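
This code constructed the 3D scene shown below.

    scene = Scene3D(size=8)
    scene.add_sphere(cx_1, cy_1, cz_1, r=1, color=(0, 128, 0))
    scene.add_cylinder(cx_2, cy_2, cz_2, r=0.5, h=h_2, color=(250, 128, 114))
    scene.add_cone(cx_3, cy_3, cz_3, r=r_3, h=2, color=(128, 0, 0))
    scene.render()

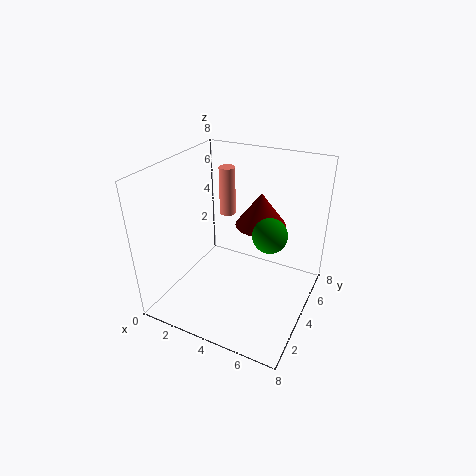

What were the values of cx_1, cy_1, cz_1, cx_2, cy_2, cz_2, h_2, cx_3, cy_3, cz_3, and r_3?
cx_1 = 5.5; cy_1 = 5; cz_1 = 4; cx_2 = 2; cy_2 = 6.5; cz_2 = 4; h_2 = 3; cx_3 = 4.5; cy_3 = 6; cz_3 = 4; r_3 = 1.5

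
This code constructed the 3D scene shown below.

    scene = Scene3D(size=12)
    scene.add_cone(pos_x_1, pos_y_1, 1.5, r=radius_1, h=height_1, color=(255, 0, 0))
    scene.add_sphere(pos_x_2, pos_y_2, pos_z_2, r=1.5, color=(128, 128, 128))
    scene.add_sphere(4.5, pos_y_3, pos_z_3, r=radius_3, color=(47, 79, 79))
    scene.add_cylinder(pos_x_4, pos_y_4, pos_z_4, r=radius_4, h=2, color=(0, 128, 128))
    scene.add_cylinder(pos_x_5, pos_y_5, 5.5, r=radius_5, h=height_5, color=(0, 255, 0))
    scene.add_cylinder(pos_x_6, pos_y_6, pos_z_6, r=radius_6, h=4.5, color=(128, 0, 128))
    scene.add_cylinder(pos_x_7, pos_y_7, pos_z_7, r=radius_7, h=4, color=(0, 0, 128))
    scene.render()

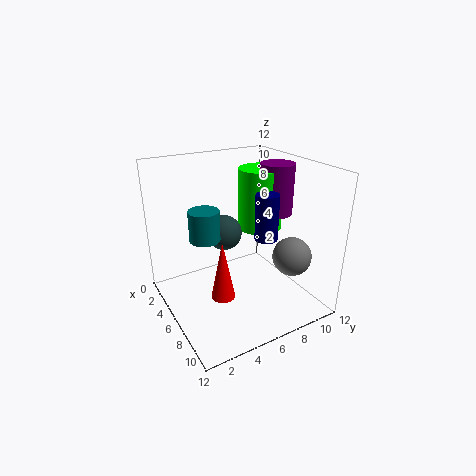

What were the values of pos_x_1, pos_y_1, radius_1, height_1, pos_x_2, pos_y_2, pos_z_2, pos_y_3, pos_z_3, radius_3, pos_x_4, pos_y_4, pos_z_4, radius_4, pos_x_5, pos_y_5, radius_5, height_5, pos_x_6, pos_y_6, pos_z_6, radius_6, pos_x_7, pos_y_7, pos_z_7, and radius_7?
pos_x_1 = 7, pos_y_1 = 4, radius_1 = 1, height_1 = 5, pos_x_2 = 10, pos_y_2 = 8.5, pos_z_2 = 5.5, pos_y_3 = 5.5, pos_z_3 = 6, radius_3 = 1.5, pos_x_4 = 9.5, pos_y_4 = 1.5, pos_z_4 = 8.5, radius_4 = 1, pos_x_5 = 4, pos_y_5 = 9.5, radius_5 = 2, height_5 = 5.5, pos_x_6 = 5, pos_y_6 = 10.5, pos_z_6 = 7, radius_6 = 1.5, pos_x_7 = 6.5, pos_y_7 = 8.5, pos_z_7 = 5.5, radius_7 = 1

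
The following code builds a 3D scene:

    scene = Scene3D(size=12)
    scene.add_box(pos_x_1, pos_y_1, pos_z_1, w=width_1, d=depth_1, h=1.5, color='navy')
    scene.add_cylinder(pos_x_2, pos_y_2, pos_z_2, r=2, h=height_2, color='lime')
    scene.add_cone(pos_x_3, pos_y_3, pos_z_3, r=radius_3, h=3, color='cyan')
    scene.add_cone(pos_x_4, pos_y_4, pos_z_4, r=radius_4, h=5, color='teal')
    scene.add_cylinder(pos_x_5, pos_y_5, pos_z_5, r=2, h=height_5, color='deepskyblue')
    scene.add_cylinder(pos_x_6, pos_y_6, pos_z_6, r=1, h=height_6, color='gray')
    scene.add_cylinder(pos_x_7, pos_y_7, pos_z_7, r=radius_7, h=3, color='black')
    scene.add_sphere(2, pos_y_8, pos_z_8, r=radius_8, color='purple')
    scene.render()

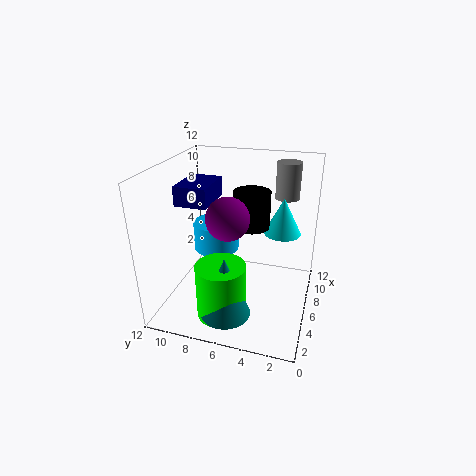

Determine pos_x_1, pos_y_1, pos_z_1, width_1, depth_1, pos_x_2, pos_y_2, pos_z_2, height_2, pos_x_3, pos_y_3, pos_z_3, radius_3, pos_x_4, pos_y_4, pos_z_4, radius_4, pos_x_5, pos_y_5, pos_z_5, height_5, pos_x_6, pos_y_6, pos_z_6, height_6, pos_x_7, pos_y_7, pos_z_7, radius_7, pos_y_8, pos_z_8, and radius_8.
pos_x_1 = 3, pos_y_1 = 7.5, pos_z_1 = 9.5, width_1 = 3.5, depth_1 = 2.5, pos_x_2 = 3, pos_y_2 = 6.5, pos_z_2 = 0.5, height_2 = 4.5, pos_x_3 = 7, pos_y_3 = 2.5, pos_z_3 = 6.5, radius_3 = 1.5, pos_x_4 = 2.5, pos_y_4 = 6, pos_z_4 = 1, radius_4 = 2, pos_x_5 = 7.5, pos_y_5 = 8.5, pos_z_5 = 4, height_5 = 2.5, pos_x_6 = 8.5, pos_y_6 = 2.5, pos_z_6 = 9, height_6 = 3, pos_x_7 = 6.5, pos_y_7 = 5, pos_z_7 = 7, radius_7 = 1.5, pos_y_8 = 5.5, pos_z_8 = 9.5, radius_8 = 1.5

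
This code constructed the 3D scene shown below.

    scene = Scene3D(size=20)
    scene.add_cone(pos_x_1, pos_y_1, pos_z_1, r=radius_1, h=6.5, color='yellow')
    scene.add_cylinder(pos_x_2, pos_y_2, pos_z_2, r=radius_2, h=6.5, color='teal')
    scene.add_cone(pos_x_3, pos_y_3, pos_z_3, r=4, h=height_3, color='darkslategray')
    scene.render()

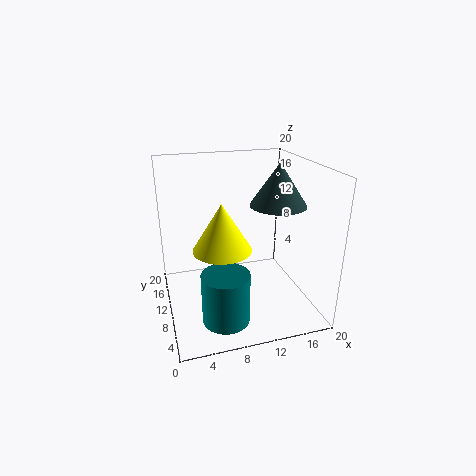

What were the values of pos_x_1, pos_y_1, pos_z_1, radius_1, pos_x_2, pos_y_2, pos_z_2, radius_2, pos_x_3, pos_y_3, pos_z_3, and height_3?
pos_x_1 = 7.5
pos_y_1 = 9
pos_z_1 = 9
radius_1 = 4
pos_x_2 = 6.5
pos_y_2 = 3.5
pos_z_2 = 2
radius_2 = 3
pos_x_3 = 16
pos_y_3 = 10.5
pos_z_3 = 14
height_3 = 6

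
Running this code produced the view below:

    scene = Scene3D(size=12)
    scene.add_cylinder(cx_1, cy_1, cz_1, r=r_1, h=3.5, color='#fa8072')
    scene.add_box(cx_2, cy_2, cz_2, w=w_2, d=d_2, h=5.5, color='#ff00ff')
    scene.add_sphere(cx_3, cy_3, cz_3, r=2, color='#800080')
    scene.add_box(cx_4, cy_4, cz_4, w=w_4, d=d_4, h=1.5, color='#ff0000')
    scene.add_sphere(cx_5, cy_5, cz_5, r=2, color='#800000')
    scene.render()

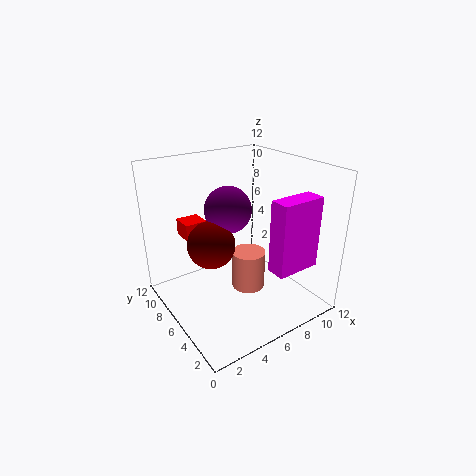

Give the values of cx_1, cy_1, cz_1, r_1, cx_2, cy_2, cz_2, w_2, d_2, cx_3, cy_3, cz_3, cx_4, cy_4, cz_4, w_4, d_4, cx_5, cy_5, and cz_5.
cx_1 = 7.5
cy_1 = 6.5
cz_1 = 0.5
r_1 = 1.5
cx_2 = 6
cy_2 = 0.5
cz_2 = 5
w_2 = 3.5
d_2 = 1.5
cx_3 = 6
cy_3 = 7.5
cz_3 = 8
cx_4 = 3
cy_4 = 9.5
cz_4 = 5
w_4 = 2
d_4 = 2
cx_5 = 4
cy_5 = 7
cz_5 = 5.5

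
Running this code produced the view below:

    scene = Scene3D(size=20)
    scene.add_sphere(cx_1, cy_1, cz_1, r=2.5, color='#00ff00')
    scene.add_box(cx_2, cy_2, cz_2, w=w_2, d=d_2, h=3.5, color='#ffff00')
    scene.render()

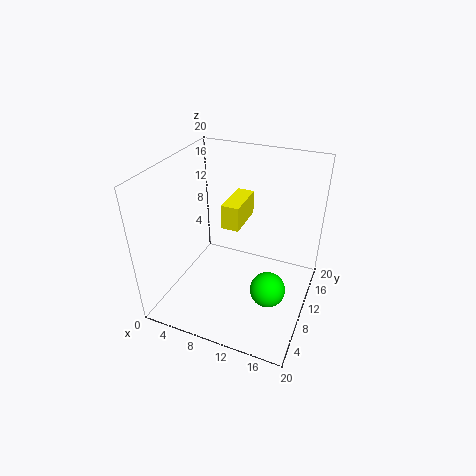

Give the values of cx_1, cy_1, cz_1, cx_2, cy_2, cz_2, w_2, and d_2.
cx_1 = 15
cy_1 = 9
cz_1 = 3
cx_2 = 7.5
cy_2 = 10
cz_2 = 11
w_2 = 2.5
d_2 = 6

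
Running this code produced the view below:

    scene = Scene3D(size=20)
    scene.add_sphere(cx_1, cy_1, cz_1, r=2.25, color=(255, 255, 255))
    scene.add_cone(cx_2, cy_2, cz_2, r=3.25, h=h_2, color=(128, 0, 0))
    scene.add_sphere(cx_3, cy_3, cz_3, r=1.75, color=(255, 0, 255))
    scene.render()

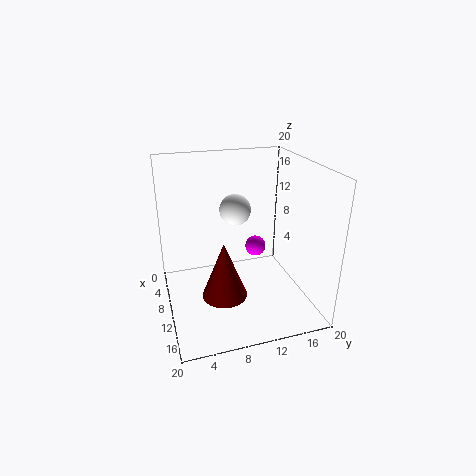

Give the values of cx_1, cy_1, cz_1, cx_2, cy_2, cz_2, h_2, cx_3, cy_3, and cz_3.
cx_1 = 7, cy_1 = 10.5, cz_1 = 13, cx_2 = 10.75, cy_2 = 7.75, cz_2 = 1.5, h_2 = 8.25, cx_3 = 1.75, cy_3 = 15.75, cz_3 = 3.75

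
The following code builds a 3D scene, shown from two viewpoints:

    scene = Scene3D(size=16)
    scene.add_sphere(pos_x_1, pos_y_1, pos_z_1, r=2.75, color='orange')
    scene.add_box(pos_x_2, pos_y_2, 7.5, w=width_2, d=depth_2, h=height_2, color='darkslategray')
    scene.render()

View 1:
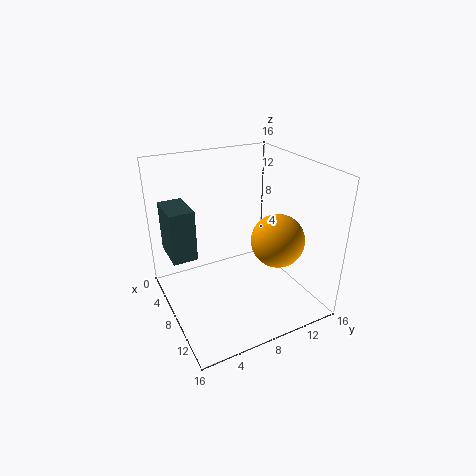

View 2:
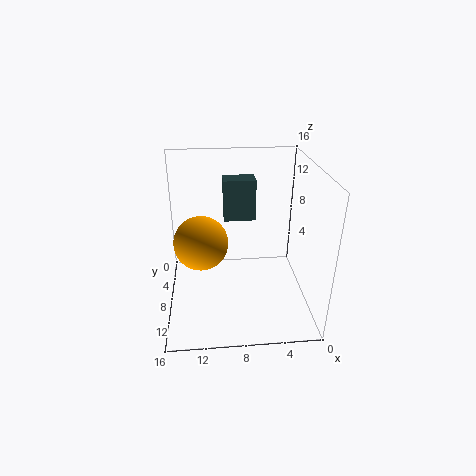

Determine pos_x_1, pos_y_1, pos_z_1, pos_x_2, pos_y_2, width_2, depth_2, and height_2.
pos_x_1 = 12
pos_y_1 = 10.5
pos_z_1 = 9
pos_x_2 = 5.25
pos_y_2 = 0.25
width_2 = 4
depth_2 = 2.5
height_2 = 5.25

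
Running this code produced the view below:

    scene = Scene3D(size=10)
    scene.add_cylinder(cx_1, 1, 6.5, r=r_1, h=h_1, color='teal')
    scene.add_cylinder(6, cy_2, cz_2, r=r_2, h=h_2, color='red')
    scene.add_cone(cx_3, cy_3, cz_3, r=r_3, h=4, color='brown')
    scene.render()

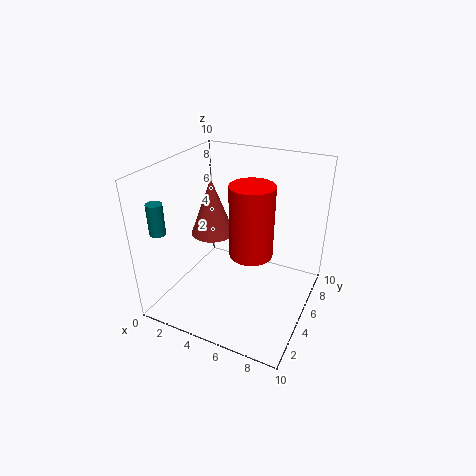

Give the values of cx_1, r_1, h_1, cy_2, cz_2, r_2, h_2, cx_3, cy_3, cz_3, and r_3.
cx_1 = 1.5; r_1 = 0.5; h_1 = 2; cy_2 = 5; cz_2 = 4; r_2 = 1.5; h_2 = 5; cx_3 = 3; cy_3 = 5; cz_3 = 5; r_3 = 1.5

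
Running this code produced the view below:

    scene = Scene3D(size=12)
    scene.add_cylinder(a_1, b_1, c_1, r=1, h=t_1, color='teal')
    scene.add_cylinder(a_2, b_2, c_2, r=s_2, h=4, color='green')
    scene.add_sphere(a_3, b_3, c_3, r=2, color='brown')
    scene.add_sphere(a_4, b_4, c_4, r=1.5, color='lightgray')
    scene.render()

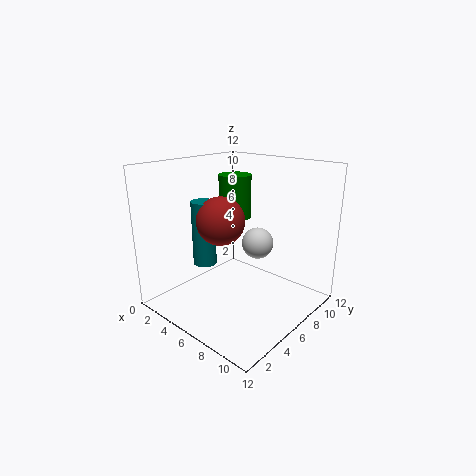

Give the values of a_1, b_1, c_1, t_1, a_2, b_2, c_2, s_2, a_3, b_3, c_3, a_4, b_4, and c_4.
a_1 = 3.5; b_1 = 4.5; c_1 = 3.5; t_1 = 5.5; a_2 = 3; b_2 = 9; c_2 = 6.5; s_2 = 1.5; a_3 = 5; b_3 = 5; c_3 = 7.5; a_4 = 5; b_4 = 10; c_4 = 4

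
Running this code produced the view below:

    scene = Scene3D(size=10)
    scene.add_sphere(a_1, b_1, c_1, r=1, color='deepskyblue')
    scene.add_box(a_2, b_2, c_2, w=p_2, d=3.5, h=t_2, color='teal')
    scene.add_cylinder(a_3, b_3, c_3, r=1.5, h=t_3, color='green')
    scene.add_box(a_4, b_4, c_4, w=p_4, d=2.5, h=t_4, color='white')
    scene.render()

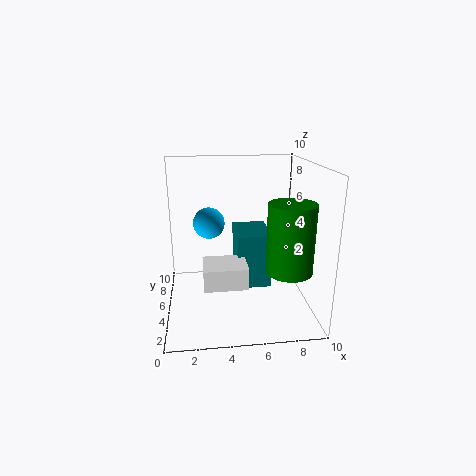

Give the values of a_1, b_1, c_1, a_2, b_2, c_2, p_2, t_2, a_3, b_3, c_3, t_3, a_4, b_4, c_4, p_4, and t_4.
a_1 = 3; b_1 = 4; c_1 = 6.5; a_2 = 5; b_2 = 5; c_2 = 1; p_2 = 2.5; t_2 = 4; a_3 = 8; b_3 = 2.5; c_3 = 3.5; t_3 = 4.5; a_4 = 2.5; b_4 = 3; c_4 = 2; p_4 = 3; t_4 = 1.5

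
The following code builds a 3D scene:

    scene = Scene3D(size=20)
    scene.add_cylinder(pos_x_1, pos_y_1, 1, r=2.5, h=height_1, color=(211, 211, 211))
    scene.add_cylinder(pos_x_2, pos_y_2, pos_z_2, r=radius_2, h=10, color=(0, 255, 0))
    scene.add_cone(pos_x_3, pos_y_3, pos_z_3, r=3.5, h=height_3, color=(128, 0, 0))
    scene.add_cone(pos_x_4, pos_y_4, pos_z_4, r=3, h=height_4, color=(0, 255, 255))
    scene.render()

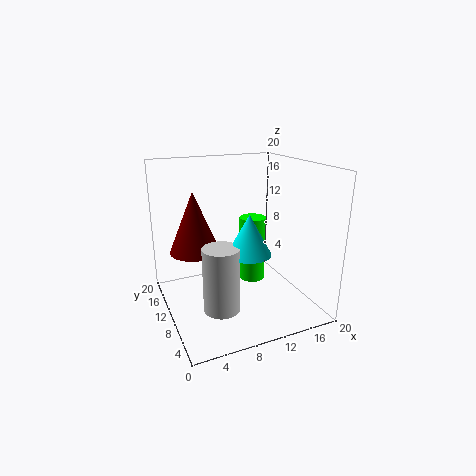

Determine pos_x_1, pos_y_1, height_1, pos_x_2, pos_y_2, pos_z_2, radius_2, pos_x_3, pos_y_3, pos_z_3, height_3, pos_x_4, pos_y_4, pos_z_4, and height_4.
pos_x_1 = 6.5; pos_y_1 = 7.5; height_1 = 9; pos_x_2 = 14; pos_y_2 = 13.5; pos_z_2 = 1.5; radius_2 = 2; pos_x_3 = 4.5; pos_y_3 = 12.5; pos_z_3 = 8; height_3 = 8.5; pos_x_4 = 10.5; pos_y_4 = 7.5; pos_z_4 = 8.5; height_4 = 5.5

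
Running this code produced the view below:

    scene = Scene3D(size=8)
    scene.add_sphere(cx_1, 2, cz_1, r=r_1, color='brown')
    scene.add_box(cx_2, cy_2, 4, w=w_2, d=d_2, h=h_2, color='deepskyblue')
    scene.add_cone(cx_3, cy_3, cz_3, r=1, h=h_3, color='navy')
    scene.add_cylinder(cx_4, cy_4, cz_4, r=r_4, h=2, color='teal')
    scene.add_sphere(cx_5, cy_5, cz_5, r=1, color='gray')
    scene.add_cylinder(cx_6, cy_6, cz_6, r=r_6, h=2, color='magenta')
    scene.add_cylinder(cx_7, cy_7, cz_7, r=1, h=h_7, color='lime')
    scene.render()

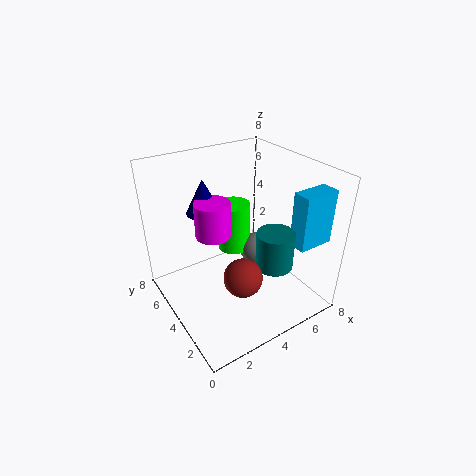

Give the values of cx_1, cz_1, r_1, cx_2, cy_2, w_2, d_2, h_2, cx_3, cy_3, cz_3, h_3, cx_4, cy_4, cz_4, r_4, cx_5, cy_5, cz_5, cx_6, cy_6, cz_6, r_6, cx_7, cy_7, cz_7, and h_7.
cx_1 = 3; cz_1 = 3; r_1 = 1; cx_2 = 6; cy_2 = 1; w_2 = 2; d_2 = 1; h_2 = 3; cx_3 = 3; cy_3 = 6; cz_3 = 5; h_3 = 2; cx_4 = 5; cy_4 = 2; cz_4 = 3; r_4 = 1; cx_5 = 6; cy_5 = 5; cz_5 = 2; cx_6 = 3; cy_6 = 5; cz_6 = 4; r_6 = 1; cx_7 = 5; cy_7 = 6; cz_7 = 2; h_7 = 3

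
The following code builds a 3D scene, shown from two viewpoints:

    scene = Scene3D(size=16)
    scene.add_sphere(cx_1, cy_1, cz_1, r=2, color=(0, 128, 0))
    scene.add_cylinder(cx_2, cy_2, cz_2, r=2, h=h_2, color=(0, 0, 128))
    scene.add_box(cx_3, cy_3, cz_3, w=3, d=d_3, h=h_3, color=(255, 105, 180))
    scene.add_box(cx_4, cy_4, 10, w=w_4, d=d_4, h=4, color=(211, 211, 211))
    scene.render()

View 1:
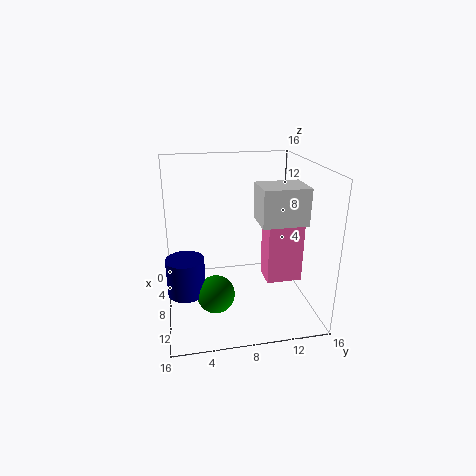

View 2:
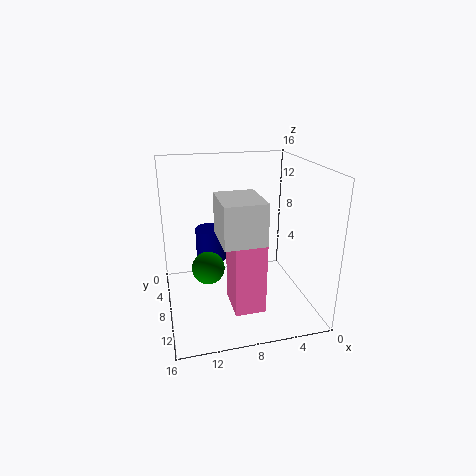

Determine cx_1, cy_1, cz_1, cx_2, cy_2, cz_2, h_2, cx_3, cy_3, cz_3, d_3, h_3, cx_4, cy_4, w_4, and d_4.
cx_1 = 11, cy_1 = 5, cz_1 = 3, cx_2 = 10, cy_2 = 2, cz_2 = 3, h_2 = 4, cx_3 = 7, cy_3 = 11, cz_3 = 3, d_3 = 4, h_3 = 7, cx_4 = 7, cy_4 = 10, w_4 = 4, d_4 = 5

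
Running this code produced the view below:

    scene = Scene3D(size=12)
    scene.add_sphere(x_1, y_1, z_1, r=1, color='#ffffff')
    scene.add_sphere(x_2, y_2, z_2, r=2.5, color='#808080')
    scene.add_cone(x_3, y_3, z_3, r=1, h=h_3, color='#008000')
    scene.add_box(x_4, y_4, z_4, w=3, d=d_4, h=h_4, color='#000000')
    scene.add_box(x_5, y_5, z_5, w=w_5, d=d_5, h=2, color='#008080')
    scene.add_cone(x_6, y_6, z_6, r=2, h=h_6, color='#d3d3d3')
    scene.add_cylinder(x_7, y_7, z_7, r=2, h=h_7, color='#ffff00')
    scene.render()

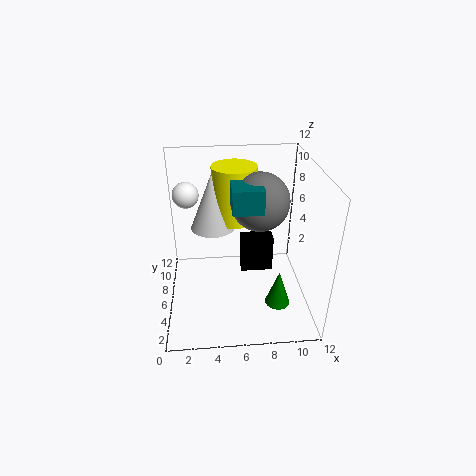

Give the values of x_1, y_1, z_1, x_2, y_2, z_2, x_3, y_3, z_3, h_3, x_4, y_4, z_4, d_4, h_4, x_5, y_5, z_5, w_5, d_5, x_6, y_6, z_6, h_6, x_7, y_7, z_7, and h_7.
x_1 = 2; y_1 = 6; z_1 = 10; x_2 = 8; y_2 = 7.5; z_2 = 8.5; x_3 = 9; y_3 = 3; z_3 = 1.5; h_3 = 3; x_4 = 6.5; y_4 = 8; z_4 = 1; d_4 = 1.5; h_4 = 3.5; x_5 = 5.5; y_5 = 5; z_5 = 8.5; w_5 = 2.5; d_5 = 3; x_6 = 4; y_6 = 9; z_6 = 5.5; h_6 = 5; x_7 = 6; y_7 = 9.5; z_7 = 6; h_7 = 5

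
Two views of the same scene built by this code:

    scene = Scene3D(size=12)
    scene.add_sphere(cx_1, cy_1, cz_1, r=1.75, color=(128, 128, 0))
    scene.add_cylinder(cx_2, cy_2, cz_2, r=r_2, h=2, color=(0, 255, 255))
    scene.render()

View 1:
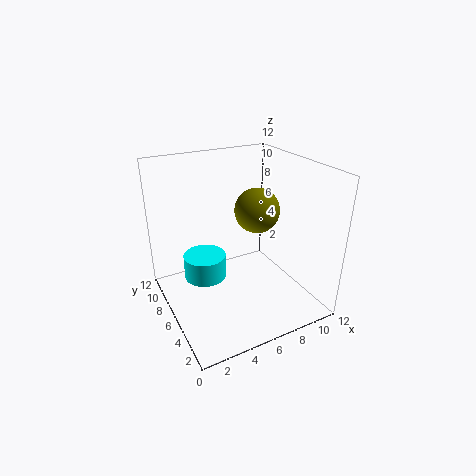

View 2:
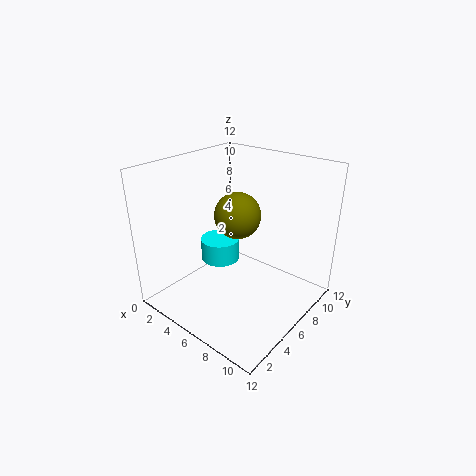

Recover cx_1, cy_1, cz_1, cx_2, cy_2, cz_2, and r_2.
cx_1 = 7
cy_1 = 4.75
cz_1 = 8.75
cx_2 = 3.25
cy_2 = 6.75
cz_2 = 2.75
r_2 = 1.75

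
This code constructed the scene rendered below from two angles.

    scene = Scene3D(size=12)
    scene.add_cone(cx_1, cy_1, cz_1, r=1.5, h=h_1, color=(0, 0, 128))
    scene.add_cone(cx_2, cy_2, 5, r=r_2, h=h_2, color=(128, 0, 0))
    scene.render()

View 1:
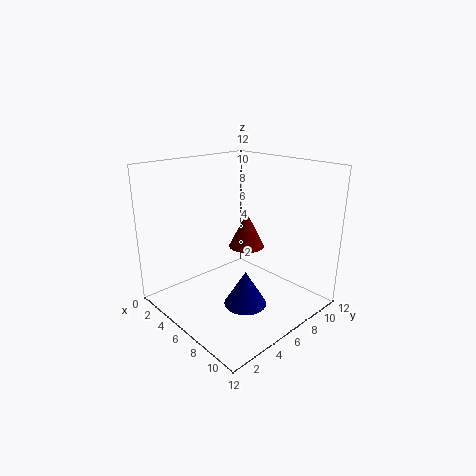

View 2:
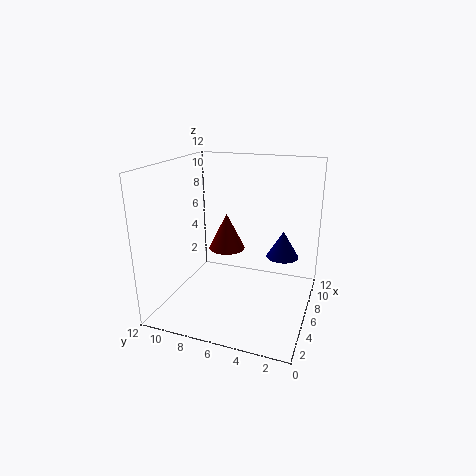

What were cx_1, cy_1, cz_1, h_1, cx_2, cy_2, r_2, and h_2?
cx_1 = 10; cy_1 = 3; cz_1 = 3; h_1 = 2.5; cx_2 = 6; cy_2 = 7; r_2 = 1.5; h_2 = 3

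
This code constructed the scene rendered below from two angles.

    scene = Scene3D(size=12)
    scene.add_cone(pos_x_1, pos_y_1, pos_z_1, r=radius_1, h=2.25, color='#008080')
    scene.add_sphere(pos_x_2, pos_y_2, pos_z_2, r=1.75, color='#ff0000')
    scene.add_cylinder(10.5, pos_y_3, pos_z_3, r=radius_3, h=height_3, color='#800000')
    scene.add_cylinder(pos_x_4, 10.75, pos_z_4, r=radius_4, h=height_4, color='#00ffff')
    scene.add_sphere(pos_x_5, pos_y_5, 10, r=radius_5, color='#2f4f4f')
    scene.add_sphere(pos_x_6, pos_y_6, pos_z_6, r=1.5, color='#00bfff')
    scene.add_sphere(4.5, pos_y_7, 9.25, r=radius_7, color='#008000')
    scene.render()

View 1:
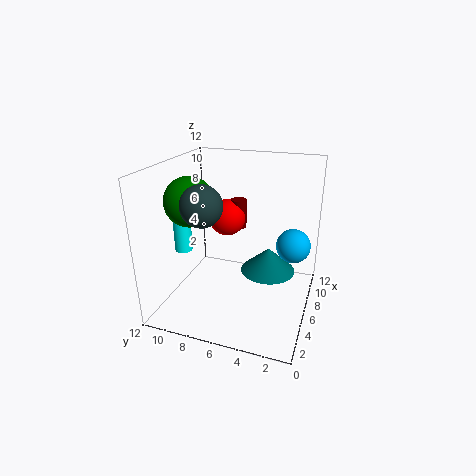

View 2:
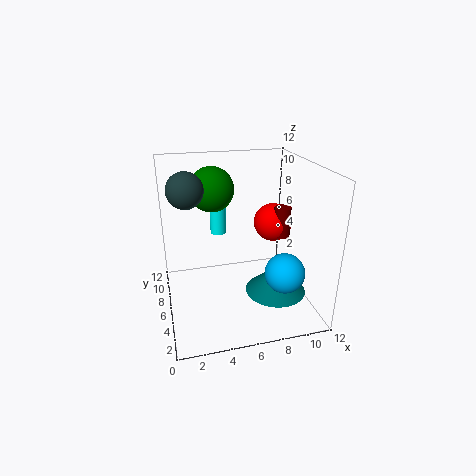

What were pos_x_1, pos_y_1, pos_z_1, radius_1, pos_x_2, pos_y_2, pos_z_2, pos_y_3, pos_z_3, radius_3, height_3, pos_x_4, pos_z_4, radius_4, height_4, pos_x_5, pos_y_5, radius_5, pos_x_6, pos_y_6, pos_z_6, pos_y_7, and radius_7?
pos_x_1 = 8.75, pos_y_1 = 4, pos_z_1 = 1.75, radius_1 = 2.5, pos_x_2 = 10, pos_y_2 = 8.5, pos_z_2 = 6, pos_y_3 = 7.5, pos_z_3 = 5, radius_3 = 0.75, height_3 = 2.75, pos_x_4 = 5.25, pos_z_4 = 4.5, radius_4 = 0.75, height_4 = 5, pos_x_5 = 2, pos_y_5 = 7.25, radius_5 = 1.5, pos_x_6 = 8.5, pos_y_6 = 1.75, pos_z_6 = 4.75, pos_y_7 = 9.5, radius_7 = 2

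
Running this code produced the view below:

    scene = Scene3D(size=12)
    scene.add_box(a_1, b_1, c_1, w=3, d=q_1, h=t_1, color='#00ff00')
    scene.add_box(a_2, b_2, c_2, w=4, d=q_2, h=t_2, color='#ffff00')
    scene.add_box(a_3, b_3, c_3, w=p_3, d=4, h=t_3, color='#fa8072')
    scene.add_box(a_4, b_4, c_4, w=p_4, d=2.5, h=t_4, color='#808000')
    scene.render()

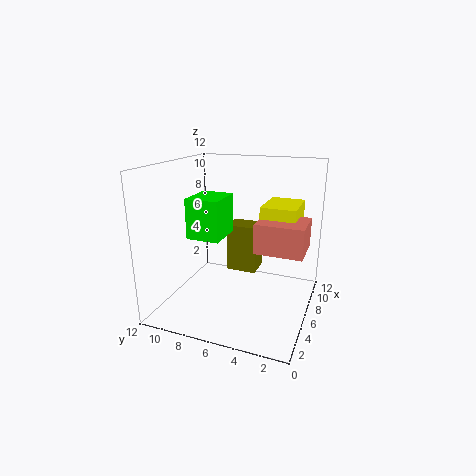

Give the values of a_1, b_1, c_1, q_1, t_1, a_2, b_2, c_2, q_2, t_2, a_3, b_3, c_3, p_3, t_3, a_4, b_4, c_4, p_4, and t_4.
a_1 = 2
b_1 = 6
c_1 = 7
q_1 = 2.5
t_1 = 3
a_2 = 7
b_2 = 1.5
c_2 = 5
q_2 = 3
t_2 = 3.5
a_3 = 5.5
b_3 = 0.5
c_3 = 5
p_3 = 3.5
t_3 = 2.5
a_4 = 6
b_4 = 4.5
c_4 = 3
p_4 = 2
t_4 = 4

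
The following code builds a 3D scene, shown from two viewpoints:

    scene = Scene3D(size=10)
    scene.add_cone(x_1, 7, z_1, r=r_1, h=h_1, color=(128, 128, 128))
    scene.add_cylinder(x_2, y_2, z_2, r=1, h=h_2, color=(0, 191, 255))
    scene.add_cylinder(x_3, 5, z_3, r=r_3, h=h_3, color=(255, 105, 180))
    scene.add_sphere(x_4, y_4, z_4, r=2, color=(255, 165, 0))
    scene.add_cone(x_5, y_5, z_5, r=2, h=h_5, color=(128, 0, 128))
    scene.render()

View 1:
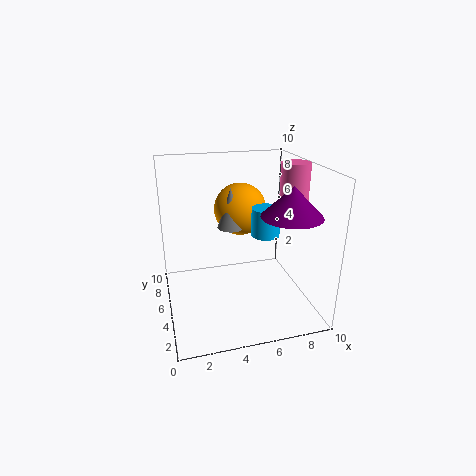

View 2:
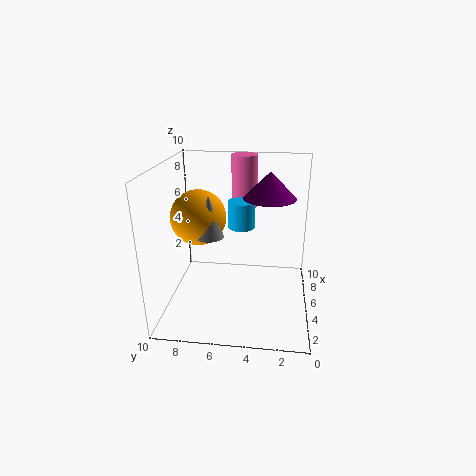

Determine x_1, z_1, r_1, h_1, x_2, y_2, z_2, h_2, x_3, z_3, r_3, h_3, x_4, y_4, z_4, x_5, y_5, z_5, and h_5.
x_1 = 5
z_1 = 5
r_1 = 1
h_1 = 3
x_2 = 7
y_2 = 5
z_2 = 5
h_2 = 2
x_3 = 9
z_3 = 6
r_3 = 1
h_3 = 4
x_4 = 6
y_4 = 8
z_4 = 6
x_5 = 8
y_5 = 3
z_5 = 7
h_5 = 2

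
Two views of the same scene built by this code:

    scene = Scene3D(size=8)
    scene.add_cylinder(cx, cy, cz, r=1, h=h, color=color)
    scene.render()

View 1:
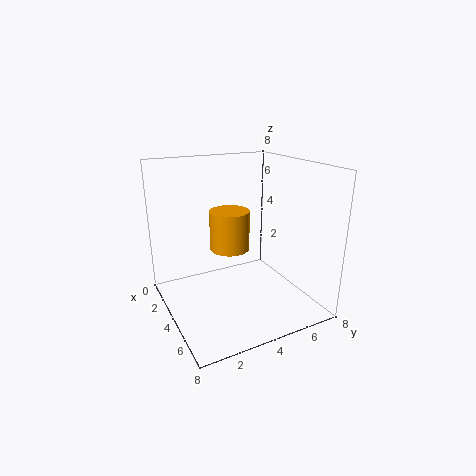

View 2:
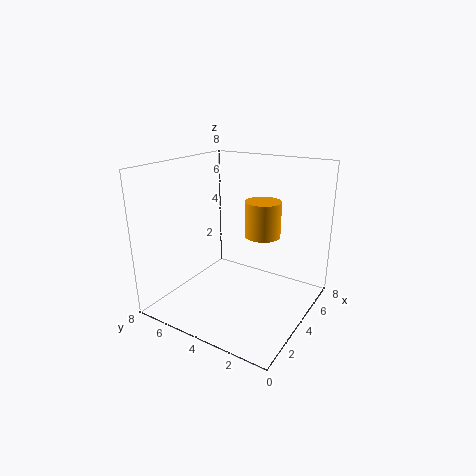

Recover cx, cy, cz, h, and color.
cx = 5
cy = 3
cz = 4
h = 2
color = 'orange'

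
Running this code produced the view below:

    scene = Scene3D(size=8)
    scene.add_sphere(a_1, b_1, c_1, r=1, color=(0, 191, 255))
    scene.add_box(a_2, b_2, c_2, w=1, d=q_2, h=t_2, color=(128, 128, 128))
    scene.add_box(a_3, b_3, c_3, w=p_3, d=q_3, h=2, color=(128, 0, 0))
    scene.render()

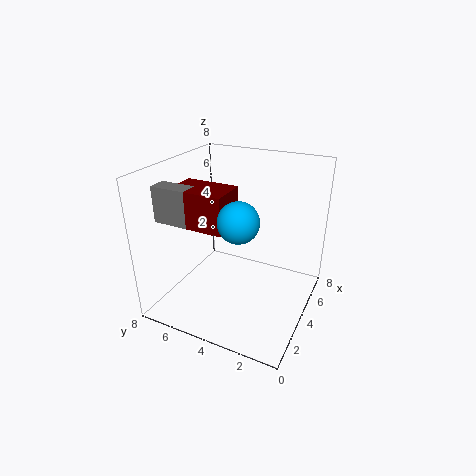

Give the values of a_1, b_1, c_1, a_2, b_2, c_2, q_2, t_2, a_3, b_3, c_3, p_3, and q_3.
a_1 = 2
b_1 = 3
c_1 = 6
a_2 = 2
b_2 = 6
c_2 = 5
q_2 = 2
t_2 = 2
a_3 = 2
b_3 = 4
c_3 = 5
p_3 = 2
q_3 = 3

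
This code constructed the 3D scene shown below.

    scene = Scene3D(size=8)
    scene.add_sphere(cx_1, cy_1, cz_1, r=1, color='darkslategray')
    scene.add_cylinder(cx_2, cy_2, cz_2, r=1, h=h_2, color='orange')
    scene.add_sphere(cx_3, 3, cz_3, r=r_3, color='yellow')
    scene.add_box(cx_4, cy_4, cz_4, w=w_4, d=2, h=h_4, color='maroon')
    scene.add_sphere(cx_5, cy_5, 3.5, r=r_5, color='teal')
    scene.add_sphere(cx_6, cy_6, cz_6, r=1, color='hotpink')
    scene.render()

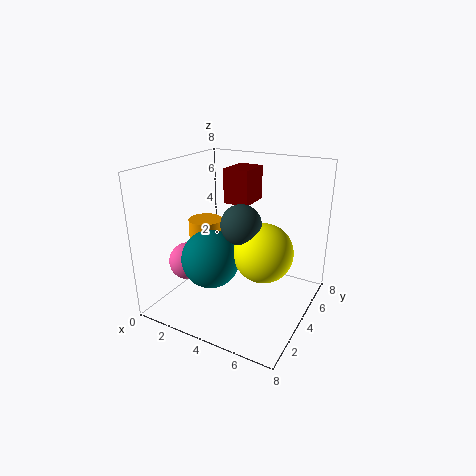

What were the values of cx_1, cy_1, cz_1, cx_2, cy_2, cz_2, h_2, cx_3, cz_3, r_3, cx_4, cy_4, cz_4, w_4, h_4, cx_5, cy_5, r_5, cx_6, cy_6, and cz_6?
cx_1 = 5; cy_1 = 2.5; cz_1 = 5.5; cx_2 = 1.5; cy_2 = 4.5; cz_2 = 3; h_2 = 1.5; cx_3 = 6; cz_3 = 4; r_3 = 1.5; cx_4 = 2.5; cy_4 = 5; cz_4 = 5.5; w_4 = 1.5; h_4 = 2; cx_5 = 3.5; cy_5 = 2; r_5 = 1.5; cx_6 = 2; cy_6 = 2; cz_6 = 3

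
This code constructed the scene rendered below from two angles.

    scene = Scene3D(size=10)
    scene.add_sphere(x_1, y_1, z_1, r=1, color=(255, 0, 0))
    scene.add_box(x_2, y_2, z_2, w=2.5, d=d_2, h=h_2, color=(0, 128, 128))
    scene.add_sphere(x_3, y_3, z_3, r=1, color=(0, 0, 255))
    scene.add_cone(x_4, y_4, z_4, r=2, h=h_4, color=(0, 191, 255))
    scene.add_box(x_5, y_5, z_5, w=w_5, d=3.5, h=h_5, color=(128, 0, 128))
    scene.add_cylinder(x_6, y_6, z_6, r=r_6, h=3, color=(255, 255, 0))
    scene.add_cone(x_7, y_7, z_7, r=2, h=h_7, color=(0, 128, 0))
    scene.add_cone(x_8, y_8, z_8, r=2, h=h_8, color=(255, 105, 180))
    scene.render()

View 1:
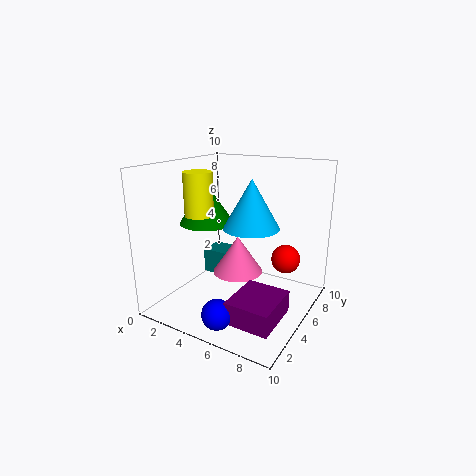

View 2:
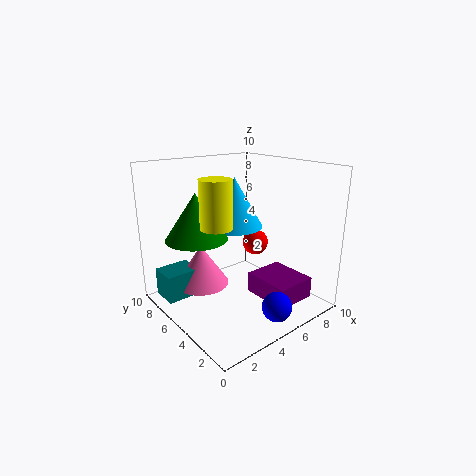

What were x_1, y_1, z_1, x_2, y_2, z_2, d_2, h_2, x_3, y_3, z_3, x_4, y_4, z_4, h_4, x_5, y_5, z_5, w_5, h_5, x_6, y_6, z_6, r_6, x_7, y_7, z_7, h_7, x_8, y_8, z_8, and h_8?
x_1 = 8
y_1 = 6.5
z_1 = 3.5
x_2 = 0.5
y_2 = 7
z_2 = 0.5
d_2 = 2
h_2 = 2
x_3 = 5.5
y_3 = 1.5
z_3 = 1
x_4 = 5.5
y_4 = 6
z_4 = 5.5
h_4 = 3.5
x_5 = 6
y_5 = 1.5
z_5 = 0.5
w_5 = 3
h_5 = 1.5
x_6 = 2.5
y_6 = 4
z_6 = 6.5
r_6 = 1
x_7 = 2
y_7 = 5.5
z_7 = 5.5
h_7 = 3
x_8 = 3.5
y_8 = 7.5
z_8 = 1
h_8 = 3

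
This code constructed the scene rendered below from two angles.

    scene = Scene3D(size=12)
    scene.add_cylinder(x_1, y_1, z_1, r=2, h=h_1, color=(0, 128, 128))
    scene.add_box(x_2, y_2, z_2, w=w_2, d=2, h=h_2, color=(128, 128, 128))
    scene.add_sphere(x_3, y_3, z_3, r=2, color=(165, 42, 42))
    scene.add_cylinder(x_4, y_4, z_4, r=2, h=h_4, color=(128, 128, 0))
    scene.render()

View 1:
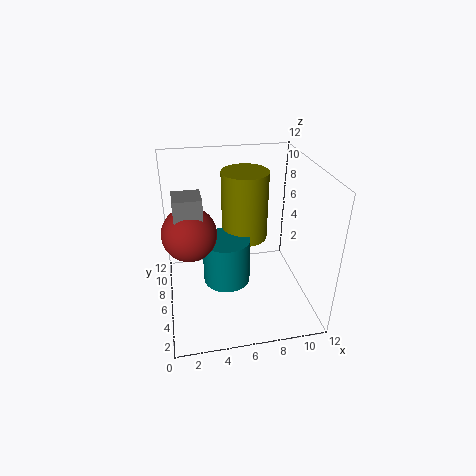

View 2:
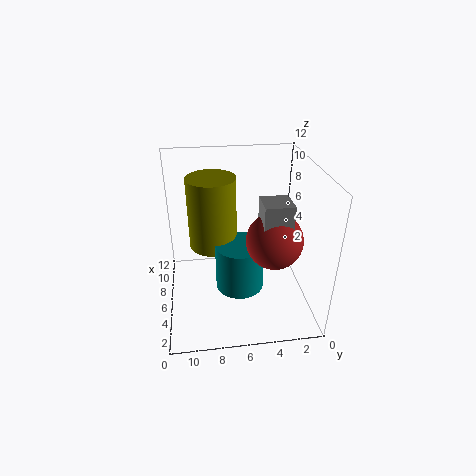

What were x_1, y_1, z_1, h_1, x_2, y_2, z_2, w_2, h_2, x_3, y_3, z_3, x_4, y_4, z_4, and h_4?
x_1 = 5
y_1 = 6
z_1 = 2
h_1 = 4
x_2 = 1
y_2 = 3
z_2 = 7
w_2 = 2
h_2 = 4
x_3 = 2
y_3 = 4
z_3 = 8
x_4 = 7
y_4 = 8
z_4 = 5
h_4 = 6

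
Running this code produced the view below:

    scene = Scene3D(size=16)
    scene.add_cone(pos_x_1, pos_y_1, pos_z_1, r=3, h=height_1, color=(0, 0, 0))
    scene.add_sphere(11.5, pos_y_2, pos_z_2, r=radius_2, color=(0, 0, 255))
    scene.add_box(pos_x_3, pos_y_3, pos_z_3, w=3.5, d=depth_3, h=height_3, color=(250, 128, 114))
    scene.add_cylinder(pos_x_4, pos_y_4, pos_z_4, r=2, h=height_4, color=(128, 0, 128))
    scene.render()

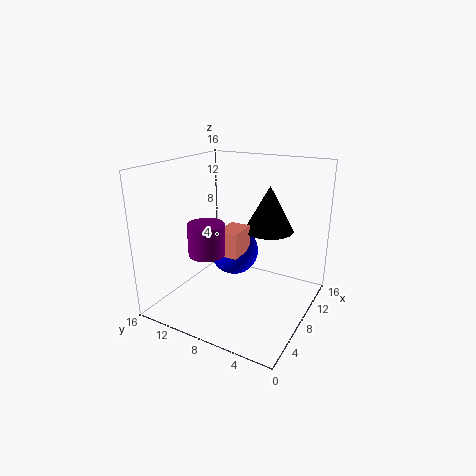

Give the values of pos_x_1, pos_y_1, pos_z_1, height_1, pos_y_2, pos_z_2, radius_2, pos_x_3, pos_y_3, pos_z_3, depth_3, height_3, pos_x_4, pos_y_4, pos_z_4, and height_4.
pos_x_1 = 13, pos_y_1 = 6.5, pos_z_1 = 7.5, height_1 = 5.5, pos_y_2 = 10.5, pos_z_2 = 4.5, radius_2 = 3, pos_x_3 = 7.5, pos_y_3 = 8, pos_z_3 = 5.5, depth_3 = 2.5, height_3 = 3, pos_x_4 = 5.5, pos_y_4 = 10.5, pos_z_4 = 6.5, height_4 = 3.5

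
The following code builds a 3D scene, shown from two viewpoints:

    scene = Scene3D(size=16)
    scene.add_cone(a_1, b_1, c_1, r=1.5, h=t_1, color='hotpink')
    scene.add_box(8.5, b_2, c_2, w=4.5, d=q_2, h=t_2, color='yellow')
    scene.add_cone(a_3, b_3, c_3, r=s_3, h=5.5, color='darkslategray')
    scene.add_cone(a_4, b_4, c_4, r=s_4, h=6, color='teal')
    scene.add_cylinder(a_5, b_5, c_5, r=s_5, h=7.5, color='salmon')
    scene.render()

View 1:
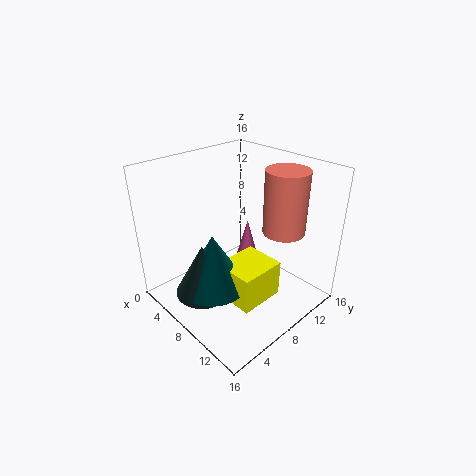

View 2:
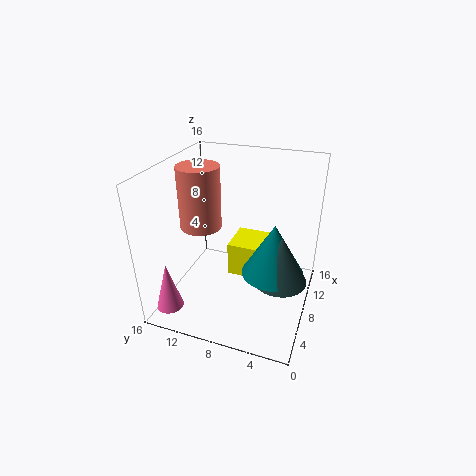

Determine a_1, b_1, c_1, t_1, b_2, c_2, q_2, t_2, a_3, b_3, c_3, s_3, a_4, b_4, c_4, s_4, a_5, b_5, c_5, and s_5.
a_1 = 3, b_1 = 14.5, c_1 = 0.5, t_1 = 5.5, b_2 = 4.5, c_2 = 2.5, q_2 = 5, t_2 = 4, a_3 = 8, b_3 = 3, c_3 = 3.5, s_3 = 3, a_4 = 8.5, b_4 = 4, c_4 = 4, s_4 = 3.5, a_5 = 10, b_5 = 13.5, c_5 = 7.5, s_5 = 2.5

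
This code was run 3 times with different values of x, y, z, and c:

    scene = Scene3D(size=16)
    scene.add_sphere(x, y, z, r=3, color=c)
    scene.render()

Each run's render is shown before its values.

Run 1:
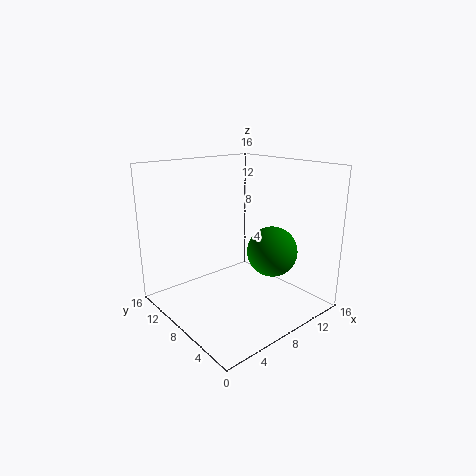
x = 12.5; y = 7; z = 5.5; c = 'green'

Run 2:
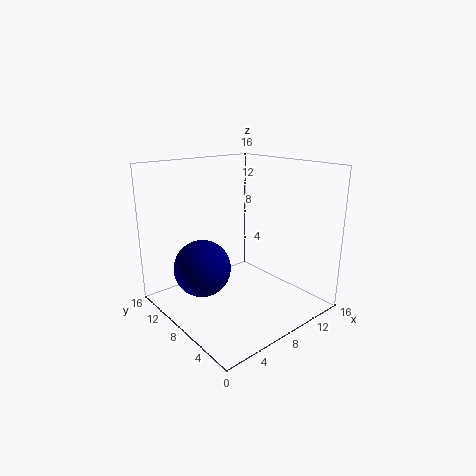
x = 3.5; y = 8.5; z = 5.5; c = 'navy'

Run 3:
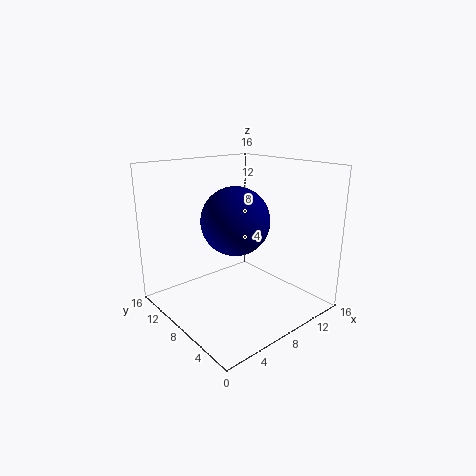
x = 3.5; y = 3; z = 12; c = 'navy'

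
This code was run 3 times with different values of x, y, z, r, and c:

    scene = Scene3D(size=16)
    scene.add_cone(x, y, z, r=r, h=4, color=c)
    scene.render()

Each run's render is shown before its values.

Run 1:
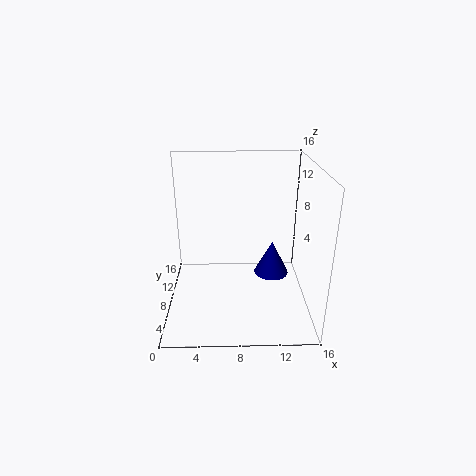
x = 12; y = 9; z = 3; r = 2; c = 'navy'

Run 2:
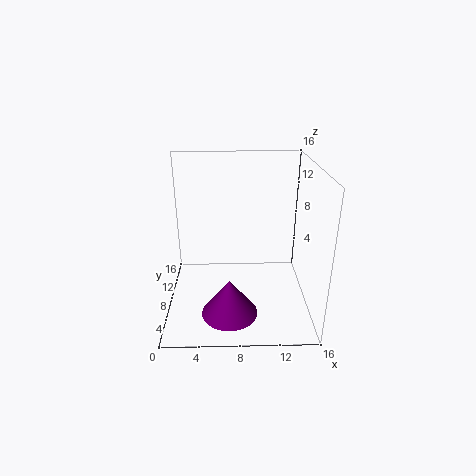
x = 7; y = 4; z = 1; r = 3; c = 'purple'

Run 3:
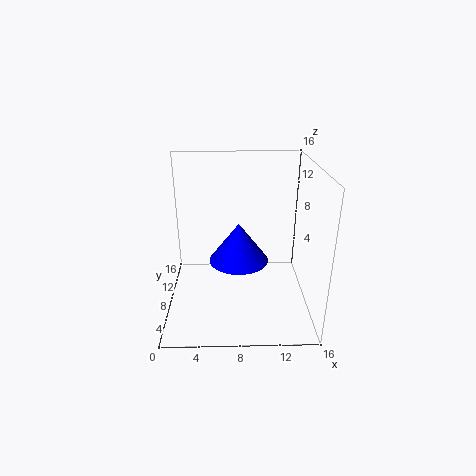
x = 8; y = 5; z = 7; r = 3; c = 'blue'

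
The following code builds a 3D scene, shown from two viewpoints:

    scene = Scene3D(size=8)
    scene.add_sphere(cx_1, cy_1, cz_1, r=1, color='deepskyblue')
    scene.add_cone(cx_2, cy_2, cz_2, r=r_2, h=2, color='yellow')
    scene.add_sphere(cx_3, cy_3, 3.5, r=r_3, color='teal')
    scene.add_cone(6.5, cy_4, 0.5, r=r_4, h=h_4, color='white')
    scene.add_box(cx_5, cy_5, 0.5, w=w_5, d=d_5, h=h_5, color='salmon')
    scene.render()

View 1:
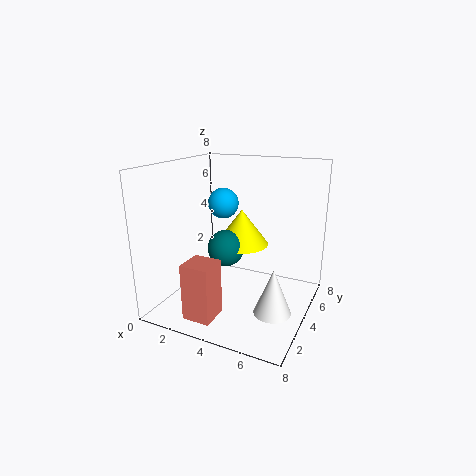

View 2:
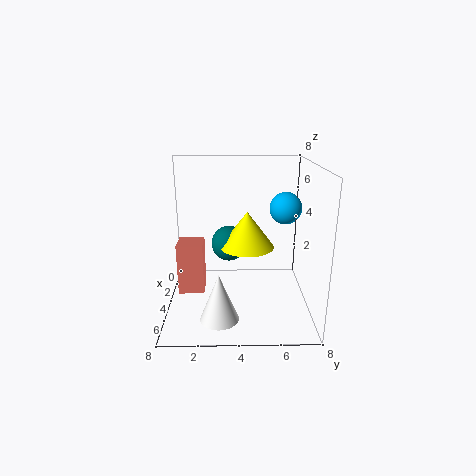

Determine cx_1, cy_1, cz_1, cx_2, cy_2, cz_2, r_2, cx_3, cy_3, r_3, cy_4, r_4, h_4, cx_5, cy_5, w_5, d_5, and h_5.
cx_1 = 1.5, cy_1 = 7, cz_1 = 5, cx_2 = 4, cy_2 = 4.5, cz_2 = 3.5, r_2 = 1.5, cx_3 = 3.5, cy_3 = 3.5, r_3 = 1, cy_4 = 3, r_4 = 1, h_4 = 2.5, cx_5 = 2.5, cy_5 = 0.5, w_5 = 1.5, d_5 = 1.5, h_5 = 3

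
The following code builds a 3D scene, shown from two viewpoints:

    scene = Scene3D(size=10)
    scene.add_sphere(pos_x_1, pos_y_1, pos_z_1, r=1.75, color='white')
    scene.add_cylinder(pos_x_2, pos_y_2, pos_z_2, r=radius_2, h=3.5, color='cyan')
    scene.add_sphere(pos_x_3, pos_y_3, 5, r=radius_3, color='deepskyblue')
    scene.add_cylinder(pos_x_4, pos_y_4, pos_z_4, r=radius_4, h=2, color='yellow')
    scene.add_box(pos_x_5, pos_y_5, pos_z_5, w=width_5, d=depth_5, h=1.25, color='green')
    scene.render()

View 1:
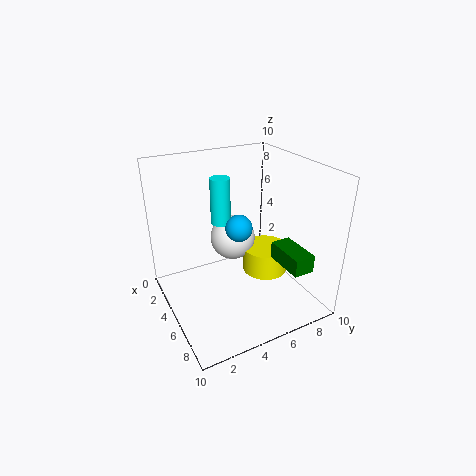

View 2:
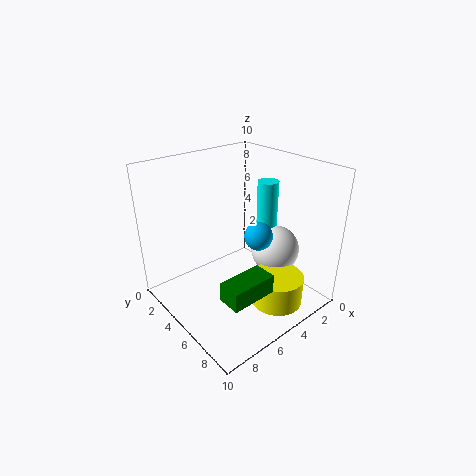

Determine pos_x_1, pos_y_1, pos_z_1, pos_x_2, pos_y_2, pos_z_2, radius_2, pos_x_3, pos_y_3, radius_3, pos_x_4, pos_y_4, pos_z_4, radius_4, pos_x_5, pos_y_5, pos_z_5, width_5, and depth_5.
pos_x_1 = 2.25, pos_y_1 = 6, pos_z_1 = 3.5, pos_x_2 = 2.25, pos_y_2 = 5, pos_z_2 = 5, radius_2 = 0.75, pos_x_3 = 3.75, pos_y_3 = 5.75, radius_3 = 1, pos_x_4 = 4, pos_y_4 = 8, pos_z_4 = 1, radius_4 = 1.75, pos_x_5 = 5.5, pos_y_5 = 7.5, pos_z_5 = 3, width_5 = 3, depth_5 = 1.5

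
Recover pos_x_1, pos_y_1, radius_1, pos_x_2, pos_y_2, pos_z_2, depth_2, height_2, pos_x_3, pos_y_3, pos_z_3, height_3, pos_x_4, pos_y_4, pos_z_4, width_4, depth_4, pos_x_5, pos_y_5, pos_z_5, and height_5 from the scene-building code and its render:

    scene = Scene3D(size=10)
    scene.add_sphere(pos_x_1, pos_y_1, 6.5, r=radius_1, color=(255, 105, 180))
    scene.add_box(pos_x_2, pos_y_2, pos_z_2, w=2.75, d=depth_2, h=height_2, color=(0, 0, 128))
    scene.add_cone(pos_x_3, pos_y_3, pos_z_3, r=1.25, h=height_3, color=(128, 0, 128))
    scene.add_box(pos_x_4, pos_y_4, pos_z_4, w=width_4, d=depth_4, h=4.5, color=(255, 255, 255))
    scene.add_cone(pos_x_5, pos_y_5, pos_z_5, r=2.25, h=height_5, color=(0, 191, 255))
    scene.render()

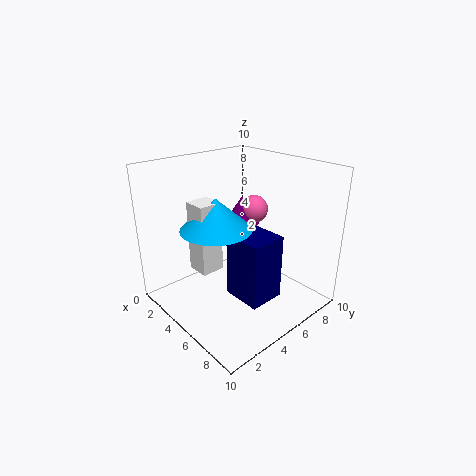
pos_x_1 = 4.5
pos_y_1 = 7
radius_1 = 1
pos_x_2 = 5.25
pos_y_2 = 3.75
pos_z_2 = 1.25
depth_2 = 2.5
height_2 = 4.5
pos_x_3 = 4
pos_y_3 = 6.25
pos_z_3 = 5.5
height_3 = 2
pos_x_4 = 4.25
pos_y_4 = 1.5
pos_z_4 = 3.75
width_4 = 1.5
depth_4 = 1.5
pos_x_5 = 5.5
pos_y_5 = 2.75
pos_z_5 = 6.5
height_5 = 2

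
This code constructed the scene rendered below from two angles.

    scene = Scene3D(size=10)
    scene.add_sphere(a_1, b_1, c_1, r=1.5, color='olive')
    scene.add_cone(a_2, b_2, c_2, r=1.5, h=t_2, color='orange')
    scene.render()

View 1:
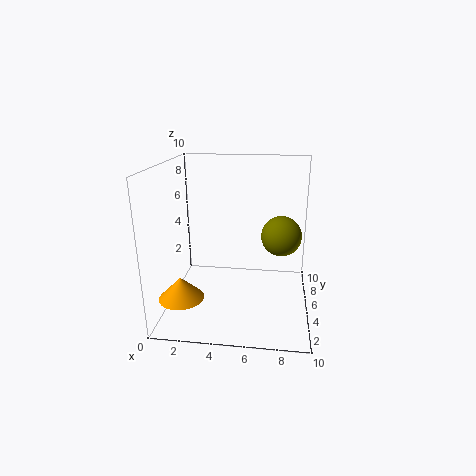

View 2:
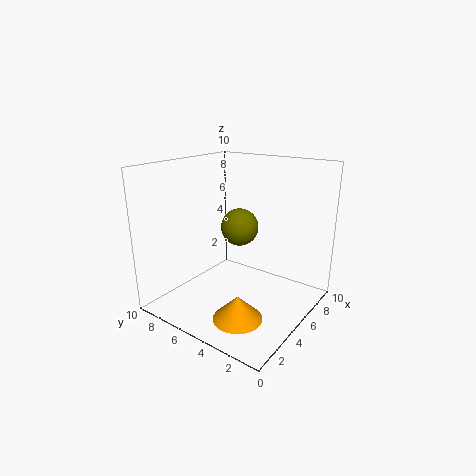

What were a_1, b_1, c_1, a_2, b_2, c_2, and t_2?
a_1 = 8
b_1 = 7
c_1 = 4.5
a_2 = 1.5
b_2 = 2.5
c_2 = 1.5
t_2 = 1.5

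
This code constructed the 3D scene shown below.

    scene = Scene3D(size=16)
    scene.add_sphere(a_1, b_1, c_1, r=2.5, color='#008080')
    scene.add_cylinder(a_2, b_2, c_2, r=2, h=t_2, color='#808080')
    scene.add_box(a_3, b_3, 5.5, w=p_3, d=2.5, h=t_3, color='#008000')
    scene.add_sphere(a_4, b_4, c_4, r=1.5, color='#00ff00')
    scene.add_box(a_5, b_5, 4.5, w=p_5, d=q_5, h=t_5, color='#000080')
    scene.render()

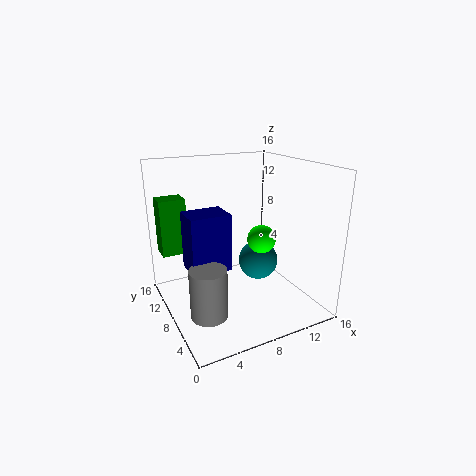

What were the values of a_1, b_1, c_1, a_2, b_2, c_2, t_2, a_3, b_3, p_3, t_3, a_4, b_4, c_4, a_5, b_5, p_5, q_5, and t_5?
a_1 = 12.5; b_1 = 11; c_1 = 3; a_2 = 3.5; b_2 = 6; c_2 = 0.5; t_2 = 5.5; a_3 = 0.5; b_3 = 12; p_3 = 3; t_3 = 6.5; a_4 = 9.5; b_4 = 5.5; c_4 = 8.5; a_5 = 2.5; b_5 = 7.5; p_5 = 4.5; q_5 = 3.5; t_5 = 6.5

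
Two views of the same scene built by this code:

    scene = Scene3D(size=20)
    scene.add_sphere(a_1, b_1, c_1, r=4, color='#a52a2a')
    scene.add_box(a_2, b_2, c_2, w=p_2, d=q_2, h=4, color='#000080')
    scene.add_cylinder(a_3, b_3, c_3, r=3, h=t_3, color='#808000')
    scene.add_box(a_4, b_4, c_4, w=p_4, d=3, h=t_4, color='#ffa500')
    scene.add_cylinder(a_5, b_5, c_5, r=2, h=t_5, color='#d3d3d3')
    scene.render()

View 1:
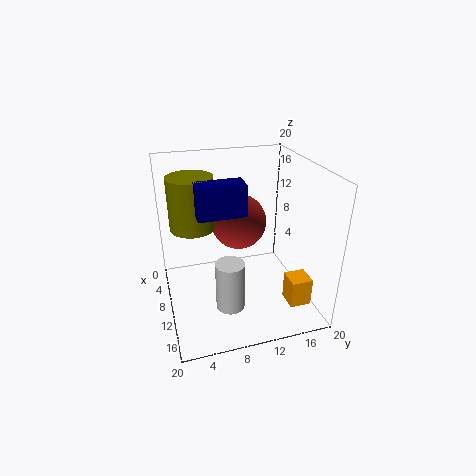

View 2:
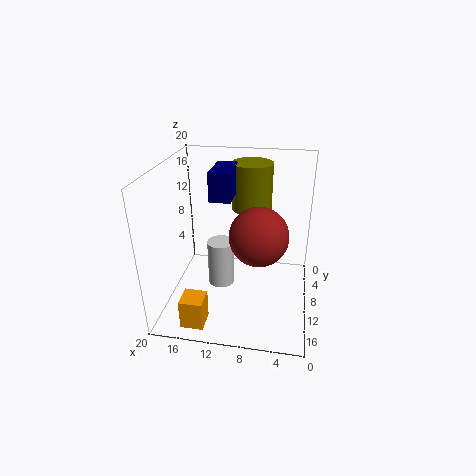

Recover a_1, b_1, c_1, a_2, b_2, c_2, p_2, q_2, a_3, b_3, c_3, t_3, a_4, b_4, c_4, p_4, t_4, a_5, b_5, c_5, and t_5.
a_1 = 7
b_1 = 11
c_1 = 11
a_2 = 11
b_2 = 4
c_2 = 15
p_2 = 3
q_2 = 6
a_3 = 9
b_3 = 4
c_3 = 12
t_3 = 7
a_4 = 13
b_4 = 16
c_4 = 1
p_4 = 3
t_4 = 4
a_5 = 13
b_5 = 8
c_5 = 1
t_5 = 7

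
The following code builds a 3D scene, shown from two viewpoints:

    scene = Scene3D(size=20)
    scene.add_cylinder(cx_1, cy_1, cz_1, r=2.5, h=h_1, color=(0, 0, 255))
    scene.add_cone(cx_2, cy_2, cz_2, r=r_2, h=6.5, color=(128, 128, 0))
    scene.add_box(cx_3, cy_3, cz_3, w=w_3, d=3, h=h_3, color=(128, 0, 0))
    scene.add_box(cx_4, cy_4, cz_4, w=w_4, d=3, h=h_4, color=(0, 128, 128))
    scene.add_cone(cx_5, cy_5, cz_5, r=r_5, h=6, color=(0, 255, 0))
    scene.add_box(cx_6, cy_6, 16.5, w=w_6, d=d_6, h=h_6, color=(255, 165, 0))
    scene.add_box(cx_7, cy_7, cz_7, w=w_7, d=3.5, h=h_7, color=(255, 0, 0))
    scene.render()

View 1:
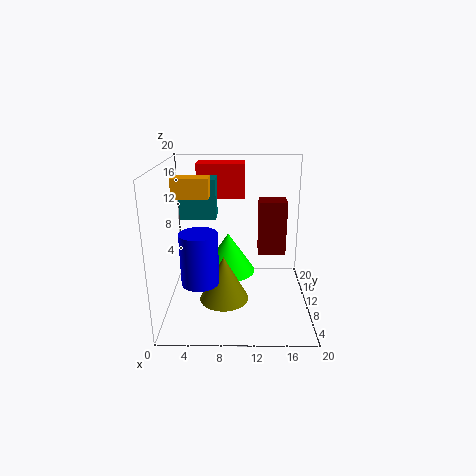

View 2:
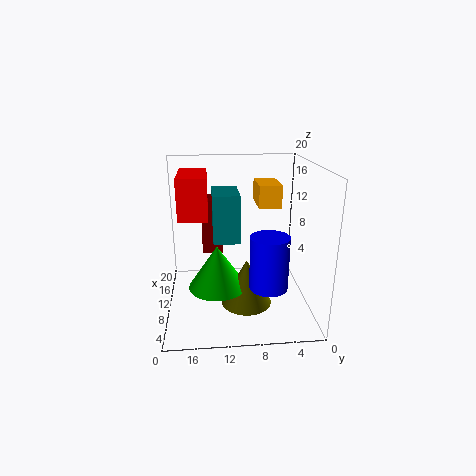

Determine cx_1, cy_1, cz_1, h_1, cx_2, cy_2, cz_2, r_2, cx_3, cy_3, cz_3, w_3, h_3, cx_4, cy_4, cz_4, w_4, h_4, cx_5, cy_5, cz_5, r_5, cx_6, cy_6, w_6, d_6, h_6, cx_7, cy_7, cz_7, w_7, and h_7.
cx_1 = 5; cy_1 = 6.5; cz_1 = 5; h_1 = 7; cx_2 = 8; cy_2 = 9; cz_2 = 1; r_2 = 3.5; cx_3 = 13; cy_3 = 12; cz_3 = 6.5; w_3 = 4; h_3 = 8; cx_4 = 2; cy_4 = 10.5; cz_4 = 12.5; w_4 = 5; h_4 = 5.5; cx_5 = 8.5; cy_5 = 13; cz_5 = 3.5; r_5 = 4; cx_6 = 2; cy_6 = 6; w_6 = 4.5; d_6 = 2.5; h_6 = 2.5; cx_7 = 4; cy_7 = 14; cz_7 = 14.5; w_7 = 7; h_7 = 5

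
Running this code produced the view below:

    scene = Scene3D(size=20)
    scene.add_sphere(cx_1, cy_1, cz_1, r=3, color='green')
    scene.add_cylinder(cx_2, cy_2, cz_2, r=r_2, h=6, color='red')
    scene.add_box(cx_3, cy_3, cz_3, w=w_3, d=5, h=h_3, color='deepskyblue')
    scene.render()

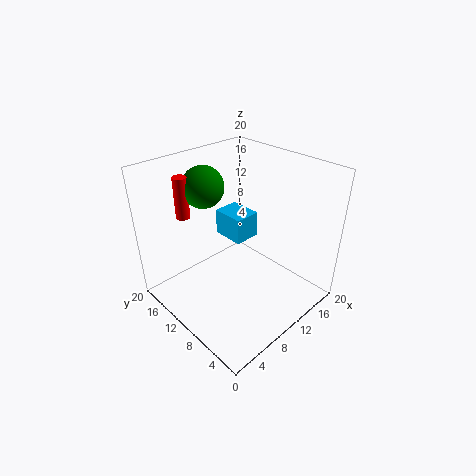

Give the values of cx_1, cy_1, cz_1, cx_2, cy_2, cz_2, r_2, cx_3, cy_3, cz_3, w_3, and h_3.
cx_1 = 9; cy_1 = 16; cz_1 = 16; cx_2 = 6; cy_2 = 17; cz_2 = 12; r_2 = 1; cx_3 = 12; cy_3 = 12; cz_3 = 7; w_3 = 4; h_3 = 4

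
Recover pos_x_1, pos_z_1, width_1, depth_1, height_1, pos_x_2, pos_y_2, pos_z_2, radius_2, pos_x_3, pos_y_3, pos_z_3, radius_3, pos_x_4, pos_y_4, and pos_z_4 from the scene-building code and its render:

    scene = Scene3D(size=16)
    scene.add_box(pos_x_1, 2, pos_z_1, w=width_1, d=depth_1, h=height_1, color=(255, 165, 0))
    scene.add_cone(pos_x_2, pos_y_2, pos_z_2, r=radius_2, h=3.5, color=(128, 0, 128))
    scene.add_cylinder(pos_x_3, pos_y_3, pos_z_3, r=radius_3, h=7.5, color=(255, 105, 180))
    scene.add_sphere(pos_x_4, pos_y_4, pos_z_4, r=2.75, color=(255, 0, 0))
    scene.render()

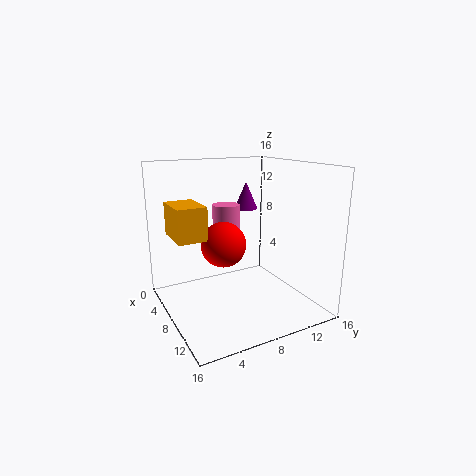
pos_x_1 = 0.25, pos_z_1 = 7.25, width_1 = 5.25, depth_1 = 3.5, height_1 = 4, pos_x_2 = 2.25, pos_y_2 = 12.25, pos_z_2 = 9.75, radius_2 = 1.5, pos_x_3 = 2, pos_y_3 = 9.5, pos_z_3 = 3, radius_3 = 1.75, pos_x_4 = 4.75, pos_y_4 = 7.75, pos_z_4 = 6.25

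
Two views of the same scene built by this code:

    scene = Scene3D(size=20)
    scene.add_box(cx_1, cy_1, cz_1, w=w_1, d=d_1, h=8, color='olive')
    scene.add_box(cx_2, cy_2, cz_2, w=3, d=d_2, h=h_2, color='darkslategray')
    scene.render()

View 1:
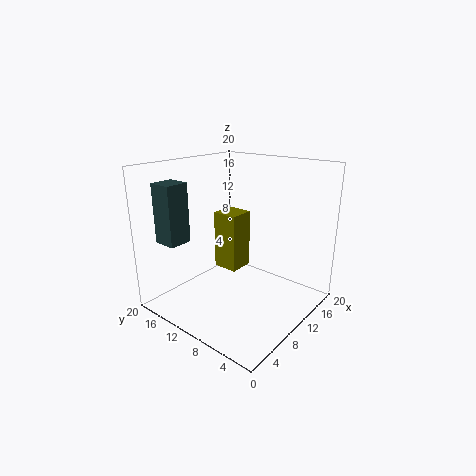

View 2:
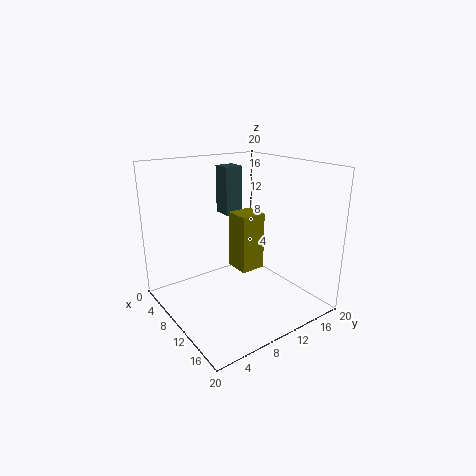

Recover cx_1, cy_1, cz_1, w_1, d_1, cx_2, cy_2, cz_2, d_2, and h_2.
cx_1 = 8.5, cy_1 = 9.5, cz_1 = 5.5, w_1 = 3.5, d_1 = 3.5, cx_2 = 0.5, cy_2 = 12.5, cz_2 = 11, d_2 = 3, h_2 = 7.5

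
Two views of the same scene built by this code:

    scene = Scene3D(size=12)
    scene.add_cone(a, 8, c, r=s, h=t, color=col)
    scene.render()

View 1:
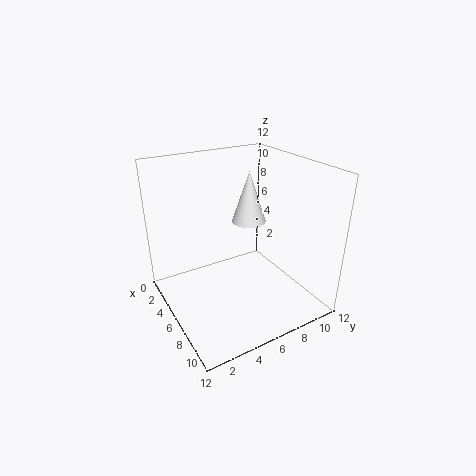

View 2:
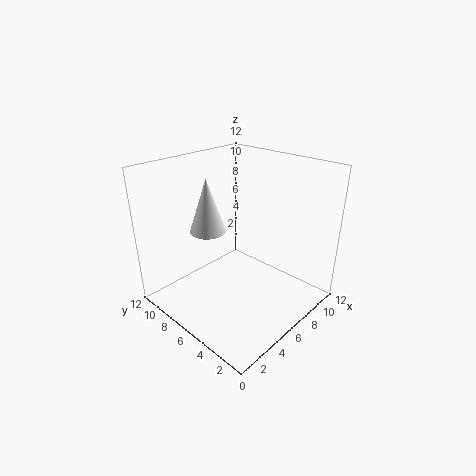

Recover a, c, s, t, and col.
a = 4.5; c = 6.5; s = 1.5; t = 4.5; col = 'white'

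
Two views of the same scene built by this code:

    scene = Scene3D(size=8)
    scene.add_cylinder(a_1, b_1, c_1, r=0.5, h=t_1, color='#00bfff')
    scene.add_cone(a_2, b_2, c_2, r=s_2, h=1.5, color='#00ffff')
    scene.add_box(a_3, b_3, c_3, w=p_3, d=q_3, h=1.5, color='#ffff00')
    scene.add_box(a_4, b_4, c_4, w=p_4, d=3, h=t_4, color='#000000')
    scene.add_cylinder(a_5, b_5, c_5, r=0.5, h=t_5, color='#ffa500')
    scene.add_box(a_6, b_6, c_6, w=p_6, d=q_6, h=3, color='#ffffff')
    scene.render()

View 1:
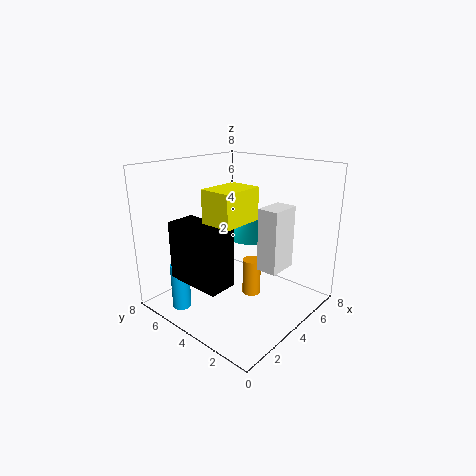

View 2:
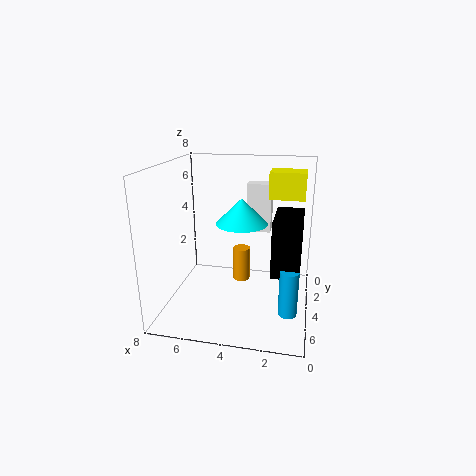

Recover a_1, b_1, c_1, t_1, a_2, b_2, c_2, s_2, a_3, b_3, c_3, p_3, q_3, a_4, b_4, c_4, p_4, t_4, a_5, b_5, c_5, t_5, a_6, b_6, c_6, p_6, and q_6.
a_1 = 1; b_1 = 5.5; c_1 = 0.5; t_1 = 2.5; a_2 = 4; b_2 = 3; c_2 = 4.5; s_2 = 1.5; a_3 = 0.5; b_3 = 1.5; c_3 = 6; p_3 = 2; q_3 = 1.5; a_4 = 0.5; b_4 = 2.5; c_4 = 2.5; p_4 = 1.5; t_4 = 3; a_5 = 4; b_5 = 3; c_5 = 1; t_5 = 2; a_6 = 2.5; b_6 = 0.5; c_6 = 3.5; p_6 = 1.5; q_6 = 1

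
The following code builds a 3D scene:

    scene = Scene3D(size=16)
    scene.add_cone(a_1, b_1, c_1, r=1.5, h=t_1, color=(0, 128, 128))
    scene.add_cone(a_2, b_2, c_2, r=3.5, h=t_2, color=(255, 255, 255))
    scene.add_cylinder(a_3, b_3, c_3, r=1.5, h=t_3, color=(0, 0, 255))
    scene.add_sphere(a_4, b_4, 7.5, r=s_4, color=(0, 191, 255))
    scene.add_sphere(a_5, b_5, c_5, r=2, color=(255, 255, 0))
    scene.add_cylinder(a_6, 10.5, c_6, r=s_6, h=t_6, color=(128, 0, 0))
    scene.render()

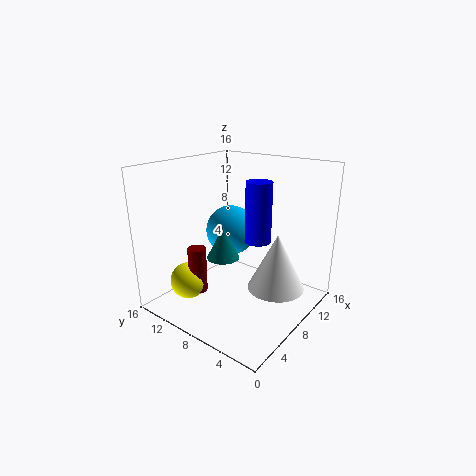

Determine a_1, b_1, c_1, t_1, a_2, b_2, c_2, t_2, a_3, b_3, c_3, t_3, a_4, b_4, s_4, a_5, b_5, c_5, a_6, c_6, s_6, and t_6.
a_1 = 2.5; b_1 = 5.5; c_1 = 8.5; t_1 = 3; a_2 = 12.5; b_2 = 5.5; c_2 = 0.5; t_2 = 7; a_3 = 10.5; b_3 = 7; c_3 = 7; t_3 = 7; a_4 = 10.5; b_4 = 11; s_4 = 3; a_5 = 3.5; b_5 = 11.5; c_5 = 3.5; a_6 = 4; c_6 = 2.5; s_6 = 1; t_6 = 5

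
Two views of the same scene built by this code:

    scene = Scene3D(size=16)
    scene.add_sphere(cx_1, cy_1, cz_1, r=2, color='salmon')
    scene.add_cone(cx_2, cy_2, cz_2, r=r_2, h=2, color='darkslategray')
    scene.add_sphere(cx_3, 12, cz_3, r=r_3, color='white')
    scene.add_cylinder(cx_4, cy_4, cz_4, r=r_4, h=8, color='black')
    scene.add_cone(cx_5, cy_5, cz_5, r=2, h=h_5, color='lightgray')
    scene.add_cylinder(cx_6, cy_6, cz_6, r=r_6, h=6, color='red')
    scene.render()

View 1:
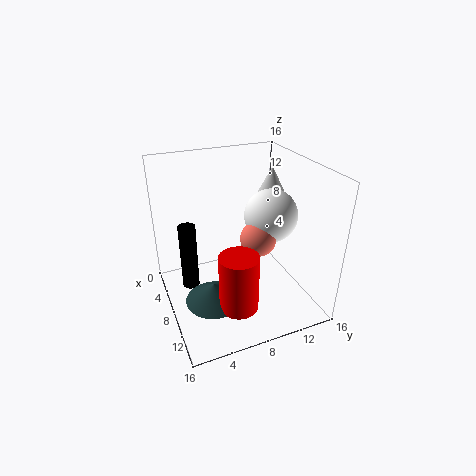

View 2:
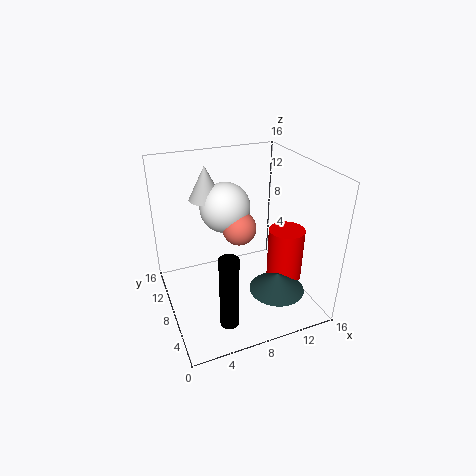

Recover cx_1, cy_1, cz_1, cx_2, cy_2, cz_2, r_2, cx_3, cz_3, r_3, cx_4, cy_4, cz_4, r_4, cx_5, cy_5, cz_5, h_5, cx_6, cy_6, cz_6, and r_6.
cx_1 = 9
cy_1 = 10
cz_1 = 8
cx_2 = 11
cy_2 = 4
cz_2 = 3
r_2 = 3
cx_3 = 8
cz_3 = 10
r_3 = 3
cx_4 = 5
cy_4 = 3
cz_4 = 1
r_4 = 1
cx_5 = 6
cy_5 = 13
cz_5 = 11
h_5 = 4
cx_6 = 13
cy_6 = 6
cz_6 = 3
r_6 = 2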